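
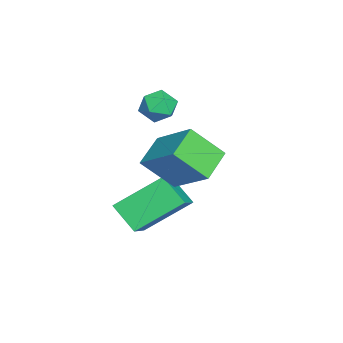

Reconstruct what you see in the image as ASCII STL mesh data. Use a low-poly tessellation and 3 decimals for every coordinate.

solid 
facet normal -0.602 0.759 -0.250
outer loop
vertex -4.02 0.277 2.723
vertex -4.524 0.014 3.138
vertex -4.056 0.471 3.399
endloop
endfacet
facet normal 0.083 0.959 -0.271
outer loop
vertex -4.02 0.277 2.723
vertex -4.056 0.471 3.399
vertex -3.431 0.334 3.106
endloop
endfacet
facet normal 0.424 0.534 -0.731
outer loop
vertex -4.02 0.277 2.723
vertex -3.431 0.334 3.106
vertex -3.512 -0.208 2.663
endloop
endfacet
facet normal -0.050 0.071 -0.996
outer loop
vertex -4.02 0.277 2.723
vertex -3.512 -0.208 2.663
vertex -4.188 -0.406 2.683
endloop
endfacet
facet normal -0.684 0.209 -0.698
outer loop
vertex -4.02 0.277 2.723
vertex -4.188 -0.406 2.683
vertex -4.524 0.014 3.138
endloop
endfacet
facet normal 0.364 0.852 0.377
outer loop
vertex -3.431 0.334 3.106
vertex -4.056 0.471 3.399
vertex -3.572 0.106 3.757
endloop
endfacet
facet normal -0.744 0.528 0.409
outer loop
vertex -4.056 0.471 3.399
vertex -4.524 0.014 3.138
vertex -4.248 -0.092 3.777
endloop
endfacet
facet normal -0.878 -0.360 -0.316
outer loop
vertex -4.524 0.014 3.138
vertex -4.188 -0.406 2.683
vertex -4.329 -0.634 3.334
endloop
endfacet
facet normal 0.148 -0.586 -0.797
outer loop
vertex -4.188 -0.406 2.683
vertex -3.512 -0.208 2.663
vertex -3.704 -0.771 3.041
endloop
endfacet
facet normal 0.915 0.164 -0.368
outer loop
vertex -3.512 -0.208 2.663
vertex -3.431 0.334 3.106
vertex -3.236 -0.314 3.302
endloop
endfacet
facet normal 0.050 -0.071 0.996
outer loop
vertex -3.74 -0.577 3.717
vertex -3.572 0.106 3.757
vertex -4.248 -0.092 3.777
endloop
endfacet
facet normal -0.424 -0.534 0.731
outer loop
vertex -3.74 -0.577 3.717
vertex -4.248 -0.092 3.777
vertex -4.329 -0.634 3.334
endloop
endfacet
facet normal -0.083 -0.959 0.271
outer loop
vertex -3.74 -0.577 3.717
vertex -4.329 -0.634 3.334
vertex -3.704 -0.771 3.041
endloop
endfacet
facet normal 0.602 -0.759 0.250
outer loop
vertex -3.74 -0.577 3.717
vertex -3.704 -0.771 3.041
vertex -3.236 -0.314 3.302
endloop
endfacet
facet normal 0.684 -0.209 0.698
outer loop
vertex -3.74 -0.577 3.717
vertex -3.236 -0.314 3.302
vertex -3.572 0.106 3.757
endloop
endfacet
facet normal -0.148 0.586 0.797
outer loop
vertex -4.248 -0.092 3.777
vertex -3.572 0.106 3.757
vertex -4.056 0.471 3.399
endloop
endfacet
facet normal -0.915 -0.164 0.368
outer loop
vertex -4.329 -0.634 3.334
vertex -4.248 -0.092 3.777
vertex -4.524 0.014 3.138
endloop
endfacet
facet normal -0.364 -0.852 -0.377
outer loop
vertex -3.704 -0.771 3.041
vertex -4.329 -0.634 3.334
vertex -4.188 -0.406 2.683
endloop
endfacet
facet normal 0.744 -0.528 -0.409
outer loop
vertex -3.236 -0.314 3.302
vertex -3.704 -0.771 3.041
vertex -3.512 -0.208 2.663
endloop
endfacet
facet normal 0.878 0.360 0.316
outer loop
vertex -3.572 0.106 3.757
vertex -3.236 -0.314 3.302
vertex -3.431 0.334 3.106
endloop
endfacet
facet normal -0.864 0.295 0.408
outer loop
vertex -1.463 0.233 3.167
vertex -0.567 1.408 4.213
vertex -1.604 1.277 2.114
endloop
endfacet
facet normal -0.495 -0.649 -0.578
outer loop
vertex -0.533 0.912 1.607
vertex -1.463 0.233 3.167
vertex -1.604 1.277 2.114
endloop
endfacet
facet normal -0.864 0.295 0.408
outer loop
vertex -1.604 1.277 2.114
vertex -0.567 1.408 4.213
vertex -0.708 2.453 3.159
endloop
endfacet
facet normal -0.096 0.701 -0.707
outer loop
vertex -0.708 2.453 3.159
vertex -0.533 0.912 1.607
vertex -1.604 1.277 2.114
endloop
endfacet
facet normal 0.095 -0.701 0.706
outer loop
vertex -1.463 0.233 3.167
vertex 0.504 1.043 3.706
vertex -0.567 1.408 4.213
endloop
endfacet
facet normal -0.495 -0.649 -0.578
outer loop
vertex -0.392 -0.133 2.661
vertex -1.463 0.233 3.167
vertex -0.533 0.912 1.607
endloop
endfacet
facet normal 0.095 -0.701 0.707
outer loop
vertex -0.392 -0.133 2.661
vertex 0.504 1.043 3.706
vertex -1.463 0.233 3.167
endloop
endfacet
facet normal 0.495 0.649 0.578
outer loop
vertex -0.567 1.408 4.213
vertex 0.504 1.043 3.706
vertex -0.708 2.453 3.159
endloop
endfacet
facet normal -0.094 0.701 -0.707
outer loop
vertex 0.363 2.087 2.653
vertex -0.533 0.912 1.607
vertex -0.708 2.453 3.159
endloop
endfacet
facet normal 0.495 0.649 0.578
outer loop
vertex -0.708 2.453 3.159
vertex 0.504 1.043 3.706
vertex 0.363 2.087 2.653
endloop
endfacet
facet normal 0.864 -0.295 -0.408
outer loop
vertex 0.363 2.087 2.653
vertex -0.392 -0.133 2.661
vertex -0.533 0.912 1.607
endloop
endfacet
facet normal 0.864 -0.295 -0.408
outer loop
vertex 0.504 1.043 3.706
vertex -0.392 -0.133 2.661
vertex 0.363 2.087 2.653
endloop
endfacet
facet normal -0.422 -0.640 0.642
outer loop
vertex -0.965 0.487 1.739
vertex -2.5 0.519 0.762
vertex -0.326 -0.987 0.689
endloop
endfacet
facet normal 0.843 -0.017 0.537
outer loop
vertex 0.18 -0.219 -0.082
vertex -0.965 0.487 1.739
vertex -0.326 -0.987 0.689
endloop
endfacet
facet normal -0.422 -0.640 0.642
outer loop
vertex -0.326 -0.987 0.689
vertex -2.5 0.519 0.762
vertex -1.861 -0.956 -0.289
endloop
endfacet
facet normal 0.333 -0.768 -0.547
outer loop
vertex -1.861 -0.956 -0.289
vertex 0.18 -0.219 -0.082
vertex -0.326 -0.987 0.689
endloop
endfacet
facet normal -0.332 0.768 0.547
outer loop
vertex -0.965 0.487 1.739
vertex -1.994 1.287 -0.009
vertex -2.5 0.519 0.762
endloop
endfacet
facet normal 0.843 -0.017 0.537
outer loop
vertex -0.459 1.256 0.969
vertex -0.965 0.487 1.739
vertex 0.18 -0.219 -0.082
endloop
endfacet
facet normal -0.333 0.768 0.548
outer loop
vertex -0.459 1.256 0.969
vertex -1.994 1.287 -0.009
vertex -0.965 0.487 1.739
endloop
endfacet
facet normal -0.844 0.017 -0.537
outer loop
vertex -2.5 0.519 0.762
vertex -1.994 1.287 -0.009
vertex -1.861 -0.956 -0.289
endloop
endfacet
facet normal 0.333 -0.768 -0.548
outer loop
vertex -1.355 -0.187 -1.059
vertex 0.18 -0.219 -0.082
vertex -1.861 -0.956 -0.289
endloop
endfacet
facet normal -0.843 0.017 -0.537
outer loop
vertex -1.861 -0.956 -0.289
vertex -1.994 1.287 -0.009
vertex -1.355 -0.187 -1.059
endloop
endfacet
facet normal 0.422 0.640 -0.642
outer loop
vertex -1.355 -0.187 -1.059
vertex -0.459 1.256 0.969
vertex 0.18 -0.219 -0.082
endloop
endfacet
facet normal 0.422 0.640 -0.642
outer loop
vertex -1.994 1.287 -0.009
vertex -0.459 1.256 0.969
vertex -1.355 -0.187 -1.059
endloop
endfacet

endsolid


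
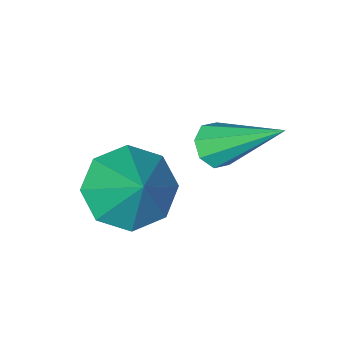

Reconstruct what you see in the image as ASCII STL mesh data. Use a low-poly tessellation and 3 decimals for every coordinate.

solid 
facet normal -0.182 -0.636 -0.750
outer loop
vertex 4.008 1.259 0.932
vertex 3.071 1.053 1.334
vertex 3.443 1.747 0.655
endloop
endfacet
facet normal 0.684 0.717 -0.133
outer loop
vertex 4.008 1.259 0.932
vertex 3.443 1.747 0.655
vertex 3.389 2.167 2.646
endloop
endfacet
facet normal -0.181 -0.637 -0.750
outer loop
vertex 3.443 1.747 0.655
vertex 3.071 1.053 1.334
vertex 2.66 1.828 0.775
endloop
endfacet
facet normal 0.070 0.976 -0.204
outer loop
vertex 3.443 1.747 0.655
vertex 2.66 1.828 0.775
vertex 3.389 2.167 2.646
endloop
endfacet
facet normal -0.181 -0.637 -0.749
outer loop
vertex 2.66 1.828 0.775
vertex 3.071 1.053 1.334
vertex 2.118 1.455 1.223
endloop
endfacet
facet normal -0.535 0.843 0.055
outer loop
vertex 2.66 1.828 0.775
vertex 2.118 1.455 1.223
vertex 3.389 2.167 2.646
endloop
endfacet
facet normal -0.181 -0.637 -0.750
outer loop
vertex 2.118 1.455 1.223
vertex 3.071 1.053 1.334
vertex 2.135 0.846 1.736
endloop
endfacet
facet normal -0.775 0.395 0.494
outer loop
vertex 2.118 1.455 1.223
vertex 2.135 0.846 1.736
vertex 3.389 2.167 2.646
endloop
endfacet
facet normal -0.181 -0.637 -0.749
outer loop
vertex 2.135 0.846 1.736
vertex 3.071 1.053 1.334
vertex 2.699 0.359 2.014
endloop
endfacet
facet normal -0.510 -0.104 0.854
outer loop
vertex 2.135 0.846 1.736
vertex 2.699 0.359 2.014
vertex 3.389 2.167 2.646
endloop
endfacet
facet normal -0.182 -0.637 -0.749
outer loop
vertex 2.699 0.359 2.014
vertex 3.071 1.053 1.334
vertex 3.482 0.278 1.893
endloop
endfacet
facet normal 0.105 -0.364 0.926
outer loop
vertex 2.699 0.359 2.014
vertex 3.482 0.278 1.893
vertex 3.389 2.167 2.646
endloop
endfacet
facet normal -0.181 -0.637 -0.749
outer loop
vertex 3.482 0.278 1.893
vertex 3.071 1.053 1.334
vertex 4.024 0.651 1.445
endloop
endfacet
facet normal 0.709 -0.231 0.666
outer loop
vertex 3.482 0.278 1.893
vertex 4.024 0.651 1.445
vertex 3.389 2.167 2.646
endloop
endfacet
facet normal -0.181 -0.637 -0.749
outer loop
vertex 4.024 0.651 1.445
vertex 3.071 1.053 1.334
vertex 4.008 1.259 0.932
endloop
endfacet
facet normal 0.949 0.217 0.228
outer loop
vertex 4.024 0.651 1.445
vertex 4.008 1.259 0.932
vertex 3.389 2.167 2.646
endloop
endfacet
facet normal 0.328 -0.671 -0.665
outer loop
vertex 1.821 1.778 2.357
vertex 1.294 1.566 2.311
vertex 1.589 1.975 2.044
endloop
endfacet
facet normal 0.681 0.731 -0.045
outer loop
vertex 1.821 1.778 2.357
vertex 1.589 1.975 2.044
vertex 0.586 3.014 3.749
endloop
endfacet
facet normal 0.328 -0.671 -0.665
outer loop
vertex 1.589 1.975 2.044
vertex 1.294 1.566 2.311
vertex 1.184 1.932 1.888
endloop
endfacet
facet normal 0.092 0.873 -0.478
outer loop
vertex 1.589 1.975 2.044
vertex 1.184 1.932 1.888
vertex 0.586 3.014 3.749
endloop
endfacet
facet normal 0.328 -0.671 -0.665
outer loop
vertex 1.184 1.932 1.888
vertex 1.294 1.566 2.311
vertex 0.843 1.675 1.979
endloop
endfacet
facet normal -0.594 0.598 -0.538
outer loop
vertex 1.184 1.932 1.888
vertex 0.843 1.675 1.979
vertex 0.586 3.014 3.749
endloop
endfacet
facet normal 0.328 -0.671 -0.665
outer loop
vertex 0.843 1.675 1.979
vertex 1.294 1.566 2.311
vertex 0.767 1.354 2.265
endloop
endfacet
facet normal -0.980 0.063 -0.190
outer loop
vertex 0.843 1.675 1.979
vertex 0.767 1.354 2.265
vertex 0.586 3.014 3.749
endloop
endfacet
facet normal 0.328 -0.670 -0.666
outer loop
vertex 0.767 1.354 2.265
vertex 1.294 1.566 2.311
vertex 0.999 1.157 2.577
endloop
endfacet
facet normal -0.836 -0.414 0.361
outer loop
vertex 0.767 1.354 2.265
vertex 0.999 1.157 2.577
vertex 0.586 3.014 3.749
endloop
endfacet
facet normal 0.328 -0.670 -0.666
outer loop
vertex 0.999 1.157 2.577
vertex 1.294 1.566 2.311
vertex 1.404 1.2 2.733
endloop
endfacet
facet normal -0.247 -0.556 0.794
outer loop
vertex 0.999 1.157 2.577
vertex 1.404 1.2 2.733
vertex 0.586 3.014 3.749
endloop
endfacet
facet normal 0.328 -0.670 -0.666
outer loop
vertex 1.404 1.2 2.733
vertex 1.294 1.566 2.311
vertex 1.744 1.457 2.642
endloop
endfacet
facet normal 0.440 -0.280 0.853
outer loop
vertex 1.404 1.2 2.733
vertex 1.744 1.457 2.642
vertex 0.586 3.014 3.749
endloop
endfacet
facet normal 0.328 -0.670 -0.666
outer loop
vertex 1.744 1.457 2.642
vertex 1.294 1.566 2.311
vertex 1.821 1.778 2.357
endloop
endfacet
facet normal 0.824 0.252 0.507
outer loop
vertex 1.744 1.457 2.642
vertex 1.821 1.778 2.357
vertex 0.586 3.014 3.749
endloop
endfacet

endsolid


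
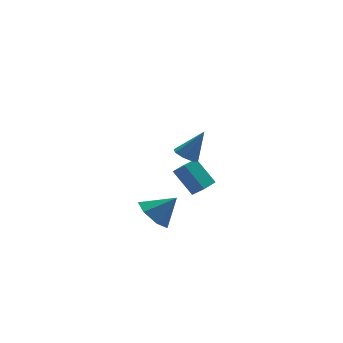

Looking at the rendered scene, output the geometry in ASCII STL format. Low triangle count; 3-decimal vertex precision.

solid 
facet normal -0.416 0.619 -0.666
outer loop
vertex 2.299 3.246 -2.768
vertex 3.279 3.823 -2.844
vertex 2.814 2.202 -4.062
endloop
endfacet
facet normal -0.859 -0.507 0.067
outer loop
vertex 3.181 1.657 -3.476
vertex 2.299 3.246 -2.768
vertex 2.814 2.202 -4.062
endloop
endfacet
facet normal -0.416 0.619 -0.666
outer loop
vertex 2.814 2.202 -4.062
vertex 3.279 3.823 -2.844
vertex 3.794 2.78 -4.137
endloop
endfacet
facet normal 0.297 -0.599 -0.743
outer loop
vertex 3.794 2.78 -4.137
vertex 3.181 1.657 -3.476
vertex 2.814 2.202 -4.062
endloop
endfacet
facet normal -0.296 0.600 0.743
outer loop
vertex 2.299 3.246 -2.768
vertex 3.646 3.278 -2.258
vertex 3.279 3.823 -2.844
endloop
endfacet
facet normal -0.860 -0.507 0.066
outer loop
vertex 2.666 2.7 -2.183
vertex 2.299 3.246 -2.768
vertex 3.181 1.657 -3.476
endloop
endfacet
facet normal -0.296 0.599 0.744
outer loop
vertex 2.666 2.7 -2.183
vertex 3.646 3.278 -2.258
vertex 2.299 3.246 -2.768
endloop
endfacet
facet normal 0.859 0.507 -0.067
outer loop
vertex 3.279 3.823 -2.844
vertex 3.646 3.278 -2.258
vertex 3.794 2.78 -4.137
endloop
endfacet
facet normal 0.295 -0.599 -0.744
outer loop
vertex 4.161 2.234 -3.552
vertex 3.181 1.657 -3.476
vertex 3.794 2.78 -4.137
endloop
endfacet
facet normal 0.860 0.507 -0.067
outer loop
vertex 3.794 2.78 -4.137
vertex 3.646 3.278 -2.258
vertex 4.161 2.234 -3.552
endloop
endfacet
facet normal 0.416 -0.619 0.666
outer loop
vertex 4.161 2.234 -3.552
vertex 2.666 2.7 -2.183
vertex 3.181 1.657 -3.476
endloop
endfacet
facet normal 0.416 -0.620 0.666
outer loop
vertex 3.646 3.278 -2.258
vertex 2.666 2.7 -2.183
vertex 4.161 2.234 -3.552
endloop
endfacet
facet normal -0.526 0.091 -0.846
outer loop
vertex -0.093 -3.431 1.863
vertex -0.463 -2.975 2.142
vertex 0.089 -2.973 1.799
endloop
endfacet
facet normal 0.901 -0.386 -0.196
outer loop
vertex -0.093 -3.431 1.863
vertex 0.089 -2.973 1.799
vertex 0.403 -3.125 3.538
endloop
endfacet
facet normal -0.526 0.091 -0.846
outer loop
vertex 0.089 -2.973 1.799
vertex -0.463 -2.975 2.142
vertex -0.052 -2.516 1.936
endloop
endfacet
facet normal 0.934 0.330 -0.140
outer loop
vertex 0.089 -2.973 1.799
vertex -0.052 -2.516 1.936
vertex 0.403 -3.125 3.538
endloop
endfacet
facet normal -0.525 0.090 -0.846
outer loop
vertex -0.052 -2.516 1.936
vertex -0.463 -2.975 2.142
vertex -0.434 -2.328 2.193
endloop
endfacet
facet normal 0.524 0.835 0.168
outer loop
vertex -0.052 -2.516 1.936
vertex -0.434 -2.328 2.193
vertex 0.403 -3.125 3.538
endloop
endfacet
facet normal -0.526 0.090 -0.845
outer loop
vertex -0.434 -2.328 2.193
vertex -0.463 -2.975 2.142
vertex -0.833 -2.519 2.421
endloop
endfacet
facet normal -0.086 0.833 0.547
outer loop
vertex -0.434 -2.328 2.193
vertex -0.833 -2.519 2.421
vertex 0.403 -3.125 3.538
endloop
endfacet
facet normal -0.524 0.093 -0.847
outer loop
vertex -0.833 -2.519 2.421
vertex -0.463 -2.975 2.142
vertex -1.016 -2.977 2.484
endloop
endfacet
facet normal -0.542 0.323 0.775
outer loop
vertex -0.833 -2.519 2.421
vertex -1.016 -2.977 2.484
vertex 0.403 -3.125 3.538
endloop
endfacet
facet normal -0.524 0.089 -0.847
outer loop
vertex -1.016 -2.977 2.484
vertex -0.463 -2.975 2.142
vertex -0.874 -3.434 2.348
endloop
endfacet
facet normal -0.575 -0.392 0.718
outer loop
vertex -1.016 -2.977 2.484
vertex -0.874 -3.434 2.348
vertex 0.403 -3.125 3.538
endloop
endfacet
facet normal -0.526 0.092 -0.846
outer loop
vertex -0.874 -3.434 2.348
vertex -0.463 -2.975 2.142
vertex -0.492 -3.622 2.09
endloop
endfacet
facet normal -0.165 -0.897 0.410
outer loop
vertex -0.874 -3.434 2.348
vertex -0.492 -3.622 2.09
vertex 0.403 -3.125 3.538
endloop
endfacet
facet normal -0.525 0.092 -0.846
outer loop
vertex -0.492 -3.622 2.09
vertex -0.463 -2.975 2.142
vertex -0.093 -3.431 1.863
endloop
endfacet
facet normal 0.446 -0.894 0.031
outer loop
vertex -0.492 -3.622 2.09
vertex -0.093 -3.431 1.863
vertex 0.403 -3.125 3.538
endloop
endfacet
facet normal -0.691 0.248 -0.679
outer loop
vertex -1.661 -2.398 -1.452
vertex -2.245 -3.159 -1.135
vertex -2.223 -2.203 -0.808
endloop
endfacet
facet normal 0.648 0.669 0.363
outer loop
vertex -1.661 -2.398 -1.452
vertex -2.223 -2.203 -0.808
vertex -1.235 -3.521 -0.145
endloop
endfacet
facet normal -0.692 0.248 -0.678
outer loop
vertex -2.223 -2.203 -0.808
vertex -2.245 -3.159 -1.135
vertex -2.801 -2.728 -0.41
endloop
endfacet
facet normal 0.117 0.515 0.849
outer loop
vertex -2.223 -2.203 -0.808
vertex -2.801 -2.728 -0.41
vertex -1.235 -3.521 -0.145
endloop
endfacet
facet normal -0.691 0.249 -0.678
outer loop
vertex -2.801 -2.728 -0.41
vertex -2.245 -3.159 -1.135
vertex -2.961 -3.577 -0.559
endloop
endfacet
facet normal -0.227 -0.127 0.966
outer loop
vertex -2.801 -2.728 -0.41
vertex -2.961 -3.577 -0.559
vertex -1.235 -3.521 -0.145
endloop
endfacet
facet normal -0.691 0.248 -0.679
outer loop
vertex -2.961 -3.577 -0.559
vertex -2.245 -3.159 -1.135
vertex -2.581 -4.111 -1.141
endloop
endfacet
facet normal -0.125 -0.770 0.625
outer loop
vertex -2.961 -3.577 -0.559
vertex -2.581 -4.111 -1.141
vertex -1.235 -3.521 -0.145
endloop
endfacet
facet normal -0.691 0.248 -0.679
outer loop
vertex -2.581 -4.111 -1.141
vertex -2.245 -3.159 -1.135
vertex -1.948 -3.928 -1.719
endloop
endfacet
facet normal 0.347 -0.934 0.084
outer loop
vertex -2.581 -4.111 -1.141
vertex -1.948 -3.928 -1.719
vertex -1.235 -3.521 -0.145
endloop
endfacet
facet normal -0.692 0.248 -0.678
outer loop
vertex -1.948 -3.928 -1.719
vertex -2.245 -3.159 -1.135
vertex -1.539 -3.165 -1.857
endloop
endfacet
facet normal 0.834 -0.492 -0.250
outer loop
vertex -1.948 -3.928 -1.719
vertex -1.539 -3.165 -1.857
vertex -1.235 -3.521 -0.145
endloop
endfacet
facet normal -0.692 0.248 -0.678
outer loop
vertex -1.539 -3.165 -1.857
vertex -2.245 -3.159 -1.135
vertex -1.661 -2.398 -1.452
endloop
endfacet
facet normal 0.967 0.220 -0.126
outer loop
vertex -1.539 -3.165 -1.857
vertex -1.661 -2.398 -1.452
vertex -1.235 -3.521 -0.145
endloop
endfacet

endsolid


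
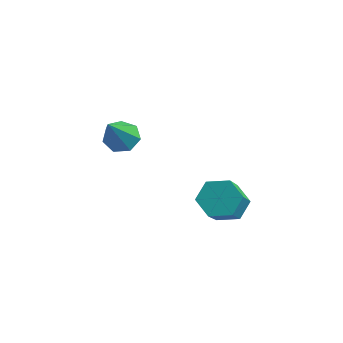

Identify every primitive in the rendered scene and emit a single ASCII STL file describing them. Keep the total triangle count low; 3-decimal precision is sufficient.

solid 
facet normal -0.324 0.657 -0.681
outer loop
vertex 2.226 2.958 -2.567
vertex 1.559 2.512 -2.68
vertex 1.565 3.097 -2.119
endloop
endfacet
facet normal 0.480 0.735 0.480
outer loop
vertex 2.226 2.958 -2.567
vertex 1.565 3.097 -2.119
vertex 2.908 1.573 -1.127
endloop
endfacet
facet normal 0.480 0.735 0.479
outer loop
vertex 2.908 1.573 -1.127
vertex 1.565 3.097 -2.119
vertex 2.247 1.713 -0.68
endloop
endfacet
facet normal 0.322 -0.656 0.682
outer loop
vertex 2.908 1.573 -1.127
vertex 2.247 1.713 -0.68
vertex 2.241 1.128 -1.24
endloop
endfacet
facet normal -0.323 0.657 -0.681
outer loop
vertex 1.565 3.097 -2.119
vertex 1.559 2.512 -2.68
vertex 0.899 2.652 -2.232
endloop
endfacet
facet normal -0.467 0.516 0.718
outer loop
vertex 1.565 3.097 -2.119
vertex 0.899 2.652 -2.232
vertex 2.247 1.713 -0.68
endloop
endfacet
facet normal -0.467 0.516 0.718
outer loop
vertex 2.247 1.713 -0.68
vertex 0.899 2.652 -2.232
vertex 1.58 1.267 -0.793
endloop
endfacet
facet normal 0.323 -0.656 0.682
outer loop
vertex 2.247 1.713 -0.68
vertex 1.58 1.267 -0.793
vertex 2.241 1.128 -1.24
endloop
endfacet
facet normal -0.323 0.657 -0.681
outer loop
vertex 0.899 2.652 -2.232
vertex 1.559 2.512 -2.68
vertex 0.892 2.067 -2.793
endloop
endfacet
facet normal -0.946 -0.217 0.239
outer loop
vertex 0.899 2.652 -2.232
vertex 0.892 2.067 -2.793
vertex 1.58 1.267 -0.793
endloop
endfacet
facet normal -0.946 -0.218 0.238
outer loop
vertex 1.58 1.267 -0.793
vertex 0.892 2.067 -2.793
vertex 1.574 0.682 -1.353
endloop
endfacet
facet normal 0.323 -0.656 0.682
outer loop
vertex 1.58 1.267 -0.793
vertex 1.574 0.682 -1.353
vertex 2.241 1.128 -1.24
endloop
endfacet
facet normal -0.322 0.656 -0.682
outer loop
vertex 0.892 2.067 -2.793
vertex 1.559 2.512 -2.68
vertex 1.553 1.927 -3.24
endloop
endfacet
facet normal -0.480 -0.735 -0.479
outer loop
vertex 0.892 2.067 -2.793
vertex 1.553 1.927 -3.24
vertex 1.574 0.682 -1.353
endloop
endfacet
facet normal -0.480 -0.735 -0.480
outer loop
vertex 1.574 0.682 -1.353
vertex 1.553 1.927 -3.24
vertex 2.235 0.543 -1.801
endloop
endfacet
facet normal 0.324 -0.657 0.681
outer loop
vertex 1.574 0.682 -1.353
vertex 2.235 0.543 -1.801
vertex 2.241 1.128 -1.24
endloop
endfacet
facet normal -0.323 0.656 -0.682
outer loop
vertex 1.553 1.927 -3.24
vertex 1.559 2.512 -2.68
vertex 2.22 2.373 -3.127
endloop
endfacet
facet normal 0.467 -0.516 -0.718
outer loop
vertex 1.553 1.927 -3.24
vertex 2.22 2.373 -3.127
vertex 2.235 0.543 -1.801
endloop
endfacet
facet normal 0.467 -0.516 -0.718
outer loop
vertex 2.235 0.543 -1.801
vertex 2.22 2.373 -3.127
vertex 2.901 0.988 -1.688
endloop
endfacet
facet normal 0.323 -0.657 0.681
outer loop
vertex 2.235 0.543 -1.801
vertex 2.901 0.988 -1.688
vertex 2.241 1.128 -1.24
endloop
endfacet
facet normal -0.323 0.656 -0.682
outer loop
vertex 2.22 2.373 -3.127
vertex 1.559 2.512 -2.68
vertex 2.226 2.958 -2.567
endloop
endfacet
facet normal 0.946 0.218 -0.238
outer loop
vertex 2.22 2.373 -3.127
vertex 2.226 2.958 -2.567
vertex 2.901 0.988 -1.688
endloop
endfacet
facet normal 0.946 0.218 -0.239
outer loop
vertex 2.901 0.988 -1.688
vertex 2.226 2.958 -2.567
vertex 2.908 1.573 -1.127
endloop
endfacet
facet normal 0.323 -0.657 0.681
outer loop
vertex 2.901 0.988 -1.688
vertex 2.908 1.573 -1.127
vertex 2.241 1.128 -1.24
endloop
endfacet
facet normal -0.221 0.605 -0.765
outer loop
vertex -1.574 1.136 -0.582
vertex -2.137 1.353 -0.248
vertex -1.498 1.613 -0.227
endloop
endfacet
facet normal 0.990 -0.143 -0.020
outer loop
vertex -1.574 1.136 -0.582
vertex -1.498 1.613 -0.227
vertex -1.683 0.107 1.328
endloop
endfacet
facet normal -0.221 0.604 -0.765
outer loop
vertex -1.498 1.613 -0.227
vertex -2.137 1.353 -0.248
vertex -1.904 1.894 0.112
endloop
endfacet
facet normal 0.735 0.441 0.515
outer loop
vertex -1.498 1.613 -0.227
vertex -1.904 1.894 0.112
vertex -1.683 0.107 1.328
endloop
endfacet
facet normal -0.222 0.605 -0.765
outer loop
vertex -1.904 1.894 0.112
vertex -2.137 1.353 -0.248
vertex -2.485 1.767 0.18
endloop
endfacet
facet normal -0.026 0.560 0.828
outer loop
vertex -1.904 1.894 0.112
vertex -2.485 1.767 0.18
vertex -1.683 0.107 1.328
endloop
endfacet
facet normal -0.221 0.605 -0.765
outer loop
vertex -2.485 1.767 0.18
vertex -2.137 1.353 -0.248
vertex -2.805 1.329 -0.074
endloop
endfacet
facet normal -0.717 0.127 0.685
outer loop
vertex -2.485 1.767 0.18
vertex -2.805 1.329 -0.074
vertex -1.683 0.107 1.328
endloop
endfacet
facet normal -0.221 0.606 -0.764
outer loop
vertex -2.805 1.329 -0.074
vertex -2.137 1.353 -0.248
vertex -2.621 0.909 -0.46
endloop
endfacet
facet normal -0.822 -0.536 0.191
outer loop
vertex -2.805 1.329 -0.074
vertex -2.621 0.909 -0.46
vertex -1.683 0.107 1.328
endloop
endfacet
facet normal -0.219 0.605 -0.766
outer loop
vertex -2.621 0.909 -0.46
vertex -2.137 1.353 -0.248
vertex -2.073 0.823 -0.685
endloop
endfacet
facet normal -0.260 -0.925 -0.279
outer loop
vertex -2.621 0.909 -0.46
vertex -2.073 0.823 -0.685
vertex -1.683 0.107 1.328
endloop
endfacet
facet normal -0.221 0.604 -0.765
outer loop
vertex -2.073 0.823 -0.685
vertex -2.137 1.353 -0.248
vertex -1.574 1.136 -0.582
endloop
endfacet
facet normal 0.547 -0.750 -0.373
outer loop
vertex -2.073 0.823 -0.685
vertex -1.574 1.136 -0.582
vertex -1.683 0.107 1.328
endloop
endfacet

endsolid


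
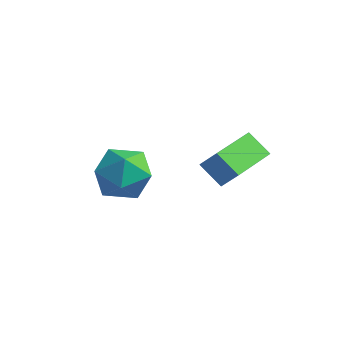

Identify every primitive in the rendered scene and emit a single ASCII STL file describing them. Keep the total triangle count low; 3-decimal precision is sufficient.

solid 
facet normal -0.775 -0.010 0.631
outer loop
vertex 1.541 0.264 0.418
vertex 1.436 1.898 0.315
vertex 1.038 0.193 -0.201
endloop
endfacet
facet normal 0.064 -0.996 0.063
outer loop
vertex 1.744 0.202 -0.775
vertex 1.541 0.264 0.418
vertex 1.038 0.193 -0.201
endloop
endfacet
facet normal -0.775 -0.010 0.631
outer loop
vertex 1.038 0.193 -0.201
vertex 1.436 1.898 0.315
vertex 0.933 1.826 -0.304
endloop
endfacet
facet normal -0.628 -0.089 -0.773
outer loop
vertex 0.933 1.826 -0.304
vertex 1.744 0.202 -0.775
vertex 1.038 0.193 -0.201
endloop
endfacet
facet normal 0.628 0.089 0.773
outer loop
vertex 1.541 0.264 0.418
vertex 2.142 1.907 -0.259
vertex 1.436 1.898 0.315
endloop
endfacet
facet normal 0.065 -0.996 0.063
outer loop
vertex 2.247 0.274 -0.156
vertex 1.541 0.264 0.418
vertex 1.744 0.202 -0.775
endloop
endfacet
facet normal 0.628 0.089 0.773
outer loop
vertex 2.247 0.274 -0.156
vertex 2.142 1.907 -0.259
vertex 1.541 0.264 0.418
endloop
endfacet
facet normal -0.064 0.996 -0.064
outer loop
vertex 1.436 1.898 0.315
vertex 2.142 1.907 -0.259
vertex 0.933 1.826 -0.304
endloop
endfacet
facet normal -0.628 -0.089 -0.773
outer loop
vertex 1.639 1.836 -0.878
vertex 1.744 0.202 -0.775
vertex 0.933 1.826 -0.304
endloop
endfacet
facet normal -0.064 0.996 -0.062
outer loop
vertex 0.933 1.826 -0.304
vertex 2.142 1.907 -0.259
vertex 1.639 1.836 -0.878
endloop
endfacet
facet normal 0.775 0.010 -0.631
outer loop
vertex 1.639 1.836 -0.878
vertex 2.247 0.274 -0.156
vertex 1.744 0.202 -0.775
endloop
endfacet
facet normal 0.775 0.010 -0.631
outer loop
vertex 2.142 1.907 -0.259
vertex 2.247 0.274 -0.156
vertex 1.639 1.836 -0.878
endloop
endfacet
facet normal -0.330 -0.394 0.858
outer loop
vertex -2.036 0.142 -0.84
vertex -1.819 -0.743 -1.163
vertex -1.16 -0.232 -0.675
endloop
endfacet
facet normal -0.069 0.262 0.963
outer loop
vertex -2.036 0.142 -0.84
vertex -1.16 -0.232 -0.675
vertex -1.248 0.696 -0.934
endloop
endfacet
facet normal -0.436 0.714 0.548
outer loop
vertex -2.036 0.142 -0.84
vertex -1.248 0.696 -0.934
vertex -1.962 0.758 -1.583
endloop
endfacet
facet normal -0.923 0.337 0.188
outer loop
vertex -2.036 0.142 -0.84
vertex -1.962 0.758 -1.583
vertex -2.316 -0.132 -1.725
endloop
endfacet
facet normal -0.857 -0.349 0.379
outer loop
vertex -2.036 0.142 -0.84
vertex -2.316 -0.132 -1.725
vertex -1.819 -0.743 -1.163
endloop
endfacet
facet normal 0.610 0.266 0.747
outer loop
vertex -1.248 0.696 -0.934
vertex -1.16 -0.232 -0.675
vertex -0.544 0.152 -1.315
endloop
endfacet
facet normal 0.189 -0.794 0.577
outer loop
vertex -1.16 -0.232 -0.675
vertex -1.819 -0.743 -1.163
vertex -0.898 -0.738 -1.457
endloop
endfacet
facet normal -0.664 -0.721 -0.197
outer loop
vertex -1.819 -0.743 -1.163
vertex -2.316 -0.132 -1.725
vertex -1.612 -0.676 -2.106
endloop
endfacet
facet normal -0.769 0.387 -0.508
outer loop
vertex -2.316 -0.132 -1.725
vertex -1.962 0.758 -1.583
vertex -1.7 0.252 -2.365
endloop
endfacet
facet normal 0.018 0.997 0.075
outer loop
vertex -1.962 0.758 -1.583
vertex -1.248 0.696 -0.934
vertex -1.041 0.763 -1.877
endloop
endfacet
facet normal 0.923 -0.337 -0.188
outer loop
vertex -0.824 -0.122 -2.2
vertex -0.544 0.152 -1.315
vertex -0.898 -0.738 -1.457
endloop
endfacet
facet normal 0.436 -0.714 -0.548
outer loop
vertex -0.824 -0.122 -2.2
vertex -0.898 -0.738 -1.457
vertex -1.612 -0.676 -2.106
endloop
endfacet
facet normal 0.069 -0.262 -0.963
outer loop
vertex -0.824 -0.122 -2.2
vertex -1.612 -0.676 -2.106
vertex -1.7 0.252 -2.365
endloop
endfacet
facet normal 0.330 0.394 -0.858
outer loop
vertex -0.824 -0.122 -2.2
vertex -1.7 0.252 -2.365
vertex -1.041 0.763 -1.877
endloop
endfacet
facet normal 0.857 0.349 -0.379
outer loop
vertex -0.824 -0.122 -2.2
vertex -1.041 0.763 -1.877
vertex -0.544 0.152 -1.315
endloop
endfacet
facet normal 0.769 -0.387 0.508
outer loop
vertex -0.898 -0.738 -1.457
vertex -0.544 0.152 -1.315
vertex -1.16 -0.232 -0.675
endloop
endfacet
facet normal -0.018 -0.997 -0.075
outer loop
vertex -1.612 -0.676 -2.106
vertex -0.898 -0.738 -1.457
vertex -1.819 -0.743 -1.163
endloop
endfacet
facet normal -0.610 -0.266 -0.747
outer loop
vertex -1.7 0.252 -2.365
vertex -1.612 -0.676 -2.106
vertex -2.316 -0.132 -1.725
endloop
endfacet
facet normal -0.189 0.794 -0.577
outer loop
vertex -1.041 0.763 -1.877
vertex -1.7 0.252 -2.365
vertex -1.962 0.758 -1.583
endloop
endfacet
facet normal 0.664 0.721 0.197
outer loop
vertex -0.544 0.152 -1.315
vertex -1.041 0.763 -1.877
vertex -1.248 0.696 -0.934
endloop
endfacet

endsolid


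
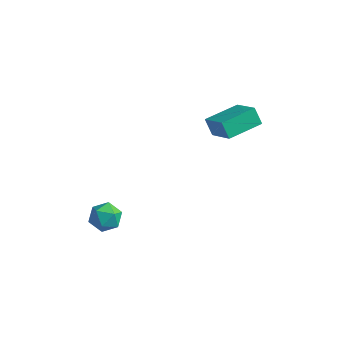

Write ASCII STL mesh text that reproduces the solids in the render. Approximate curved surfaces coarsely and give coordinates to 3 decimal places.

solid 
facet normal -0.540 0.211 0.815
outer loop
vertex 3.605 2.341 3.533
vertex 4.472 4.049 3.664
vertex 2.269 3.102 2.451
endloop
endfacet
facet normal -0.451 -0.890 -0.068
outer loop
vertex 2.808 2.891 1.636
vertex 3.605 2.341 3.533
vertex 2.269 3.102 2.451
endloop
endfacet
facet normal -0.540 0.211 0.815
outer loop
vertex 2.269 3.102 2.451
vertex 4.472 4.049 3.664
vertex 3.135 4.81 2.582
endloop
endfacet
facet normal -0.711 0.405 -0.575
outer loop
vertex 3.135 4.81 2.582
vertex 2.808 2.891 1.636
vertex 2.269 3.102 2.451
endloop
endfacet
facet normal 0.711 -0.405 0.575
outer loop
vertex 3.605 2.341 3.533
vertex 5.011 3.838 2.849
vertex 4.472 4.049 3.664
endloop
endfacet
facet normal -0.451 -0.890 -0.068
outer loop
vertex 4.145 2.13 2.718
vertex 3.605 2.341 3.533
vertex 2.808 2.891 1.636
endloop
endfacet
facet normal 0.711 -0.404 0.576
outer loop
vertex 4.145 2.13 2.718
vertex 5.011 3.838 2.849
vertex 3.605 2.341 3.533
endloop
endfacet
facet normal 0.451 0.890 0.068
outer loop
vertex 4.472 4.049 3.664
vertex 5.011 3.838 2.849
vertex 3.135 4.81 2.582
endloop
endfacet
facet normal -0.711 0.405 -0.576
outer loop
vertex 3.675 4.599 1.767
vertex 2.808 2.891 1.636
vertex 3.135 4.81 2.582
endloop
endfacet
facet normal 0.451 0.890 0.069
outer loop
vertex 3.135 4.81 2.582
vertex 5.011 3.838 2.849
vertex 3.675 4.599 1.767
endloop
endfacet
facet normal 0.539 -0.211 -0.815
outer loop
vertex 3.675 4.599 1.767
vertex 4.145 2.13 2.718
vertex 2.808 2.891 1.636
endloop
endfacet
facet normal 0.540 -0.211 -0.815
outer loop
vertex 5.011 3.838 2.849
vertex 4.145 2.13 2.718
vertex 3.675 4.599 1.767
endloop
endfacet
facet normal 0.250 0.884 -0.395
outer loop
vertex -0.807 -0.549 -4.565
vertex -1.394 -0.125 -3.988
vertex -0.514 -0.261 -3.736
endloop
endfacet
facet normal 0.797 0.425 -0.429
outer loop
vertex -0.807 -0.549 -4.565
vertex -0.514 -0.261 -3.736
vertex -0.248 -1.086 -4.06
endloop
endfacet
facet normal 0.583 -0.145 -0.800
outer loop
vertex -0.807 -0.549 -4.565
vertex -0.248 -1.086 -4.06
vertex -0.963 -1.46 -4.513
endloop
endfacet
facet normal -0.097 -0.040 -0.994
outer loop
vertex -0.807 -0.549 -4.565
vertex -0.963 -1.46 -4.513
vertex -1.671 -0.866 -4.468
endloop
endfacet
facet normal -0.302 0.595 -0.745
outer loop
vertex -0.807 -0.549 -4.565
vertex -1.671 -0.866 -4.468
vertex -1.394 -0.125 -3.988
endloop
endfacet
facet normal 0.948 0.213 0.235
outer loop
vertex -0.248 -1.086 -4.06
vertex -0.514 -0.261 -3.736
vertex -0.489 -0.994 -3.172
endloop
endfacet
facet normal 0.064 0.955 0.290
outer loop
vertex -0.514 -0.261 -3.736
vertex -1.394 -0.125 -3.988
vertex -1.197 -0.4 -3.127
endloop
endfacet
facet normal -0.828 0.488 -0.275
outer loop
vertex -1.394 -0.125 -3.988
vertex -1.671 -0.866 -4.468
vertex -1.912 -0.774 -3.58
endloop
endfacet
facet normal -0.496 -0.540 -0.680
outer loop
vertex -1.671 -0.866 -4.468
vertex -0.963 -1.46 -4.513
vertex -1.646 -1.599 -3.904
endloop
endfacet
facet normal 0.602 -0.710 -0.365
outer loop
vertex -0.963 -1.46 -4.513
vertex -0.248 -1.086 -4.06
vertex -0.766 -1.735 -3.652
endloop
endfacet
facet normal 0.097 0.040 0.994
outer loop
vertex -1.353 -1.311 -3.075
vertex -0.489 -0.994 -3.172
vertex -1.197 -0.4 -3.127
endloop
endfacet
facet normal -0.583 0.145 0.800
outer loop
vertex -1.353 -1.311 -3.075
vertex -1.197 -0.4 -3.127
vertex -1.912 -0.774 -3.58
endloop
endfacet
facet normal -0.797 -0.425 0.429
outer loop
vertex -1.353 -1.311 -3.075
vertex -1.912 -0.774 -3.58
vertex -1.646 -1.599 -3.904
endloop
endfacet
facet normal -0.250 -0.884 0.395
outer loop
vertex -1.353 -1.311 -3.075
vertex -1.646 -1.599 -3.904
vertex -0.766 -1.735 -3.652
endloop
endfacet
facet normal 0.302 -0.595 0.745
outer loop
vertex -1.353 -1.311 -3.075
vertex -0.766 -1.735 -3.652
vertex -0.489 -0.994 -3.172
endloop
endfacet
facet normal 0.496 0.540 0.680
outer loop
vertex -1.197 -0.4 -3.127
vertex -0.489 -0.994 -3.172
vertex -0.514 -0.261 -3.736
endloop
endfacet
facet normal -0.602 0.710 0.365
outer loop
vertex -1.912 -0.774 -3.58
vertex -1.197 -0.4 -3.127
vertex -1.394 -0.125 -3.988
endloop
endfacet
facet normal -0.948 -0.213 -0.235
outer loop
vertex -1.646 -1.599 -3.904
vertex -1.912 -0.774 -3.58
vertex -1.671 -0.866 -4.468
endloop
endfacet
facet normal -0.064 -0.955 -0.290
outer loop
vertex -0.766 -1.735 -3.652
vertex -1.646 -1.599 -3.904
vertex -0.963 -1.46 -4.513
endloop
endfacet
facet normal 0.828 -0.488 0.275
outer loop
vertex -0.489 -0.994 -3.172
vertex -0.766 -1.735 -3.652
vertex -0.248 -1.086 -4.06
endloop
endfacet

endsolid


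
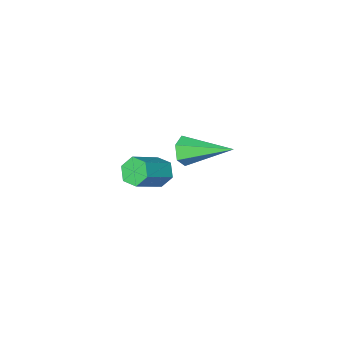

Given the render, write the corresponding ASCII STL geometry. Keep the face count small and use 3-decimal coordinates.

solid 
facet normal 0.533 -0.781 -0.325
outer loop
vertex 4.719 2.933 0.958
vertex 4.396 2.902 0.502
vertex 4.857 3.219 0.497
endloop
endfacet
facet normal 0.633 0.558 0.536
outer loop
vertex 4.719 2.933 0.958
vertex 4.857 3.219 0.497
vertex 3.484 4.238 1.058
endloop
endfacet
facet normal 0.533 -0.781 -0.325
outer loop
vertex 4.857 3.219 0.497
vertex 4.396 2.902 0.502
vertex 4.534 3.188 0.041
endloop
endfacet
facet normal 0.450 0.811 -0.374
outer loop
vertex 4.857 3.219 0.497
vertex 4.534 3.188 0.041
vertex 3.484 4.238 1.058
endloop
endfacet
facet normal 0.533 -0.781 -0.325
outer loop
vertex 4.534 3.188 0.041
vertex 4.396 2.902 0.502
vertex 4.072 2.871 0.046
endloop
endfacet
facet normal -0.329 0.466 -0.821
outer loop
vertex 4.534 3.188 0.041
vertex 4.072 2.871 0.046
vertex 3.484 4.238 1.058
endloop
endfacet
facet normal 0.533 -0.781 -0.325
outer loop
vertex 4.072 2.871 0.046
vertex 4.396 2.902 0.502
vertex 3.934 2.585 0.507
endloop
endfacet
facet normal -0.924 -0.132 -0.359
outer loop
vertex 4.072 2.871 0.046
vertex 3.934 2.585 0.507
vertex 3.484 4.238 1.058
endloop
endfacet
facet normal 0.533 -0.782 -0.324
outer loop
vertex 3.934 2.585 0.507
vertex 4.396 2.902 0.502
vertex 4.257 2.616 0.963
endloop
endfacet
facet normal -0.741 -0.385 0.551
outer loop
vertex 3.934 2.585 0.507
vertex 4.257 2.616 0.963
vertex 3.484 4.238 1.058
endloop
endfacet
facet normal 0.533 -0.782 -0.324
outer loop
vertex 4.257 2.616 0.963
vertex 4.396 2.902 0.502
vertex 4.719 2.933 0.958
endloop
endfacet
facet normal 0.038 -0.040 0.998
outer loop
vertex 4.257 2.616 0.963
vertex 4.719 2.933 0.958
vertex 3.484 4.238 1.058
endloop
endfacet
facet normal -0.836 -0.132 -0.532
outer loop
vertex 3.266 -0.693 -4.148
vertex 2.945 -0.509 -3.689
vertex 3.138 -0.12 -4.089
endloop
endfacet
facet normal 0.503 0.199 -0.841
outer loop
vertex 3.266 -0.693 -4.148
vertex 3.138 -0.12 -4.089
vertex 4.396 -0.516 -3.431
endloop
endfacet
facet normal 0.503 0.200 -0.841
outer loop
vertex 4.396 -0.516 -3.431
vertex 3.138 -0.12 -4.089
vertex 4.268 0.057 -3.371
endloop
endfacet
facet normal 0.837 0.131 0.531
outer loop
vertex 4.396 -0.516 -3.431
vertex 4.268 0.057 -3.371
vertex 4.075 -0.331 -2.971
endloop
endfacet
facet normal -0.837 -0.131 -0.531
outer loop
vertex 3.138 -0.12 -4.089
vertex 2.945 -0.509 -3.689
vertex 2.817 0.064 -3.629
endloop
endfacet
facet normal 0.064 0.941 -0.332
outer loop
vertex 3.138 -0.12 -4.089
vertex 2.817 0.064 -3.629
vertex 4.268 0.057 -3.371
endloop
endfacet
facet normal 0.064 0.940 -0.334
outer loop
vertex 4.268 0.057 -3.371
vertex 2.817 0.064 -3.629
vertex 3.947 0.242 -2.912
endloop
endfacet
facet normal 0.837 0.132 0.532
outer loop
vertex 4.268 0.057 -3.371
vertex 3.947 0.242 -2.912
vertex 4.075 -0.331 -2.971
endloop
endfacet
facet normal -0.837 -0.131 -0.531
outer loop
vertex 2.817 0.064 -3.629
vertex 2.945 -0.509 -3.689
vertex 2.624 -0.324 -3.229
endloop
endfacet
facet normal -0.439 0.742 0.508
outer loop
vertex 2.817 0.064 -3.629
vertex 2.624 -0.324 -3.229
vertex 3.947 0.242 -2.912
endloop
endfacet
facet normal -0.439 0.741 0.509
outer loop
vertex 3.947 0.242 -2.912
vertex 2.624 -0.324 -3.229
vertex 3.754 -0.147 -2.512
endloop
endfacet
facet normal 0.836 0.132 0.532
outer loop
vertex 3.947 0.242 -2.912
vertex 3.754 -0.147 -2.512
vertex 4.075 -0.331 -2.971
endloop
endfacet
facet normal -0.837 -0.131 -0.531
outer loop
vertex 2.624 -0.324 -3.229
vertex 2.945 -0.509 -3.689
vertex 2.752 -0.897 -3.289
endloop
endfacet
facet normal -0.502 -0.200 0.841
outer loop
vertex 2.624 -0.324 -3.229
vertex 2.752 -0.897 -3.289
vertex 3.754 -0.147 -2.512
endloop
endfacet
facet normal -0.503 -0.199 0.841
outer loop
vertex 3.754 -0.147 -2.512
vertex 2.752 -0.897 -3.289
vertex 3.882 -0.72 -2.571
endloop
endfacet
facet normal 0.836 0.132 0.532
outer loop
vertex 3.754 -0.147 -2.512
vertex 3.882 -0.72 -2.571
vertex 4.075 -0.331 -2.971
endloop
endfacet
facet normal -0.837 -0.132 -0.532
outer loop
vertex 2.752 -0.897 -3.289
vertex 2.945 -0.509 -3.689
vertex 3.073 -1.082 -3.748
endloop
endfacet
facet normal -0.065 -0.940 0.334
outer loop
vertex 2.752 -0.897 -3.289
vertex 3.073 -1.082 -3.748
vertex 3.882 -0.72 -2.571
endloop
endfacet
facet normal -0.063 -0.941 0.333
outer loop
vertex 3.882 -0.72 -2.571
vertex 3.073 -1.082 -3.748
vertex 4.203 -0.904 -3.031
endloop
endfacet
facet normal 0.837 0.131 0.531
outer loop
vertex 3.882 -0.72 -2.571
vertex 4.203 -0.904 -3.031
vertex 4.075 -0.331 -2.971
endloop
endfacet
facet normal -0.836 -0.132 -0.532
outer loop
vertex 3.073 -1.082 -3.748
vertex 2.945 -0.509 -3.689
vertex 3.266 -0.693 -4.148
endloop
endfacet
facet normal 0.439 -0.741 -0.508
outer loop
vertex 3.073 -1.082 -3.748
vertex 3.266 -0.693 -4.148
vertex 4.203 -0.904 -3.031
endloop
endfacet
facet normal 0.438 -0.742 -0.508
outer loop
vertex 4.203 -0.904 -3.031
vertex 3.266 -0.693 -4.148
vertex 4.396 -0.516 -3.431
endloop
endfacet
facet normal 0.837 0.131 0.531
outer loop
vertex 4.203 -0.904 -3.031
vertex 4.396 -0.516 -3.431
vertex 4.075 -0.331 -2.971
endloop
endfacet

endsolid


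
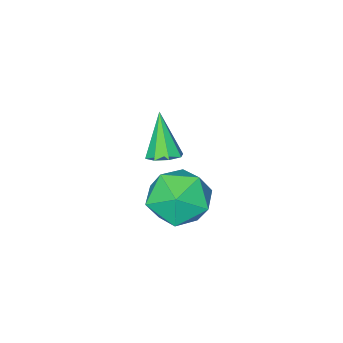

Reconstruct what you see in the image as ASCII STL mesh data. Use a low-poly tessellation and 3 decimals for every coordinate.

solid 
facet normal -0.677 0.651 0.344
outer loop
vertex -1.118 1.934 -0.567
vertex -0.535 1.995 0.466
vertex -0.262 2.744 -0.415
endloop
endfacet
facet normal -0.605 0.708 -0.364
outer loop
vertex -1.118 1.934 -0.567
vertex -0.262 2.744 -0.415
vertex -0.341 2.149 -1.44
endloop
endfacet
facet normal -0.754 0.072 -0.653
outer loop
vertex -1.118 1.934 -0.567
vertex -0.341 2.149 -1.44
vertex -0.662 1.032 -1.193
endloop
endfacet
facet normal -0.918 -0.378 -0.124
outer loop
vertex -1.118 1.934 -0.567
vertex -0.662 1.032 -1.193
vertex -0.782 0.937 -0.014
endloop
endfacet
facet normal -0.870 -0.020 0.492
outer loop
vertex -1.118 1.934 -0.567
vertex -0.782 0.937 -0.014
vertex -0.535 1.995 0.466
endloop
endfacet
facet normal 0.078 0.860 -0.505
outer loop
vertex -0.341 2.149 -1.44
vertex -0.262 2.744 -0.415
vertex 0.722 2.343 -0.946
endloop
endfacet
facet normal -0.040 0.767 0.640
outer loop
vertex -0.262 2.744 -0.415
vertex -0.535 1.995 0.466
vertex 0.602 2.248 0.233
endloop
endfacet
facet normal -0.351 -0.318 0.881
outer loop
vertex -0.535 1.995 0.466
vertex -0.782 0.937 -0.014
vertex 0.281 1.131 0.48
endloop
endfacet
facet normal -0.428 -0.896 -0.116
outer loop
vertex -0.782 0.937 -0.014
vertex -0.662 1.032 -1.193
vertex 0.202 0.536 -0.545
endloop
endfacet
facet normal -0.162 -0.169 -0.972
outer loop
vertex -0.662 1.032 -1.193
vertex -0.341 2.149 -1.44
vertex 0.475 1.285 -1.426
endloop
endfacet
facet normal 0.918 0.378 0.124
outer loop
vertex 1.058 1.346 -0.393
vertex 0.722 2.343 -0.946
vertex 0.602 2.248 0.233
endloop
endfacet
facet normal 0.754 -0.072 0.653
outer loop
vertex 1.058 1.346 -0.393
vertex 0.602 2.248 0.233
vertex 0.281 1.131 0.48
endloop
endfacet
facet normal 0.605 -0.708 0.364
outer loop
vertex 1.058 1.346 -0.393
vertex 0.281 1.131 0.48
vertex 0.202 0.536 -0.545
endloop
endfacet
facet normal 0.677 -0.651 -0.344
outer loop
vertex 1.058 1.346 -0.393
vertex 0.202 0.536 -0.545
vertex 0.475 1.285 -1.426
endloop
endfacet
facet normal 0.870 0.020 -0.492
outer loop
vertex 1.058 1.346 -0.393
vertex 0.475 1.285 -1.426
vertex 0.722 2.343 -0.946
endloop
endfacet
facet normal 0.428 0.896 0.116
outer loop
vertex 0.602 2.248 0.233
vertex 0.722 2.343 -0.946
vertex -0.262 2.744 -0.415
endloop
endfacet
facet normal 0.162 0.169 0.972
outer loop
vertex 0.281 1.131 0.48
vertex 0.602 2.248 0.233
vertex -0.535 1.995 0.466
endloop
endfacet
facet normal -0.078 -0.860 0.505
outer loop
vertex 0.202 0.536 -0.545
vertex 0.281 1.131 0.48
vertex -0.782 0.937 -0.014
endloop
endfacet
facet normal 0.040 -0.767 -0.640
outer loop
vertex 0.475 1.285 -1.426
vertex 0.202 0.536 -0.545
vertex -0.662 1.032 -1.193
endloop
endfacet
facet normal 0.351 0.318 -0.881
outer loop
vertex 0.722 2.343 -0.946
vertex 0.475 1.285 -1.426
vertex -0.341 2.149 -1.44
endloop
endfacet
facet normal 0.223 0.401 -0.889
outer loop
vertex 1.28 2.064 2.376
vertex 0.763 1.899 2.172
vertex 0.967 2.373 2.437
endloop
endfacet
facet normal 0.571 0.441 0.693
outer loop
vertex 1.28 2.064 2.376
vertex 0.967 2.373 2.437
vertex 0.397 1.241 3.628
endloop
endfacet
facet normal 0.224 0.401 -0.889
outer loop
vertex 0.967 2.373 2.437
vertex 0.763 1.899 2.172
vertex 0.534 2.404 2.342
endloop
endfacet
facet normal -0.092 0.743 0.662
outer loop
vertex 0.967 2.373 2.437
vertex 0.534 2.404 2.342
vertex 0.397 1.241 3.628
endloop
endfacet
facet normal 0.225 0.401 -0.888
outer loop
vertex 0.534 2.404 2.342
vertex 0.763 1.899 2.172
vertex 0.236 2.139 2.147
endloop
endfacet
facet normal -0.741 0.535 0.405
outer loop
vertex 0.534 2.404 2.342
vertex 0.236 2.139 2.147
vertex 0.397 1.241 3.628
endloop
endfacet
facet normal 0.224 0.400 -0.889
outer loop
vertex 0.236 2.139 2.147
vertex 0.763 1.899 2.172
vertex 0.247 1.733 1.967
endloop
endfacet
facet normal -0.996 -0.059 0.072
outer loop
vertex 0.236 2.139 2.147
vertex 0.247 1.733 1.967
vertex 0.397 1.241 3.628
endloop
endfacet
facet normal 0.223 0.403 -0.888
outer loop
vertex 0.247 1.733 1.967
vertex 0.763 1.899 2.172
vertex 0.56 1.425 1.906
endloop
endfacet
facet normal -0.708 -0.692 -0.141
outer loop
vertex 0.247 1.733 1.967
vertex 0.56 1.425 1.906
vertex 0.397 1.241 3.628
endloop
endfacet
facet normal 0.224 0.402 -0.888
outer loop
vertex 0.56 1.425 1.906
vertex 0.763 1.899 2.172
vertex 0.993 1.394 2.001
endloop
endfacet
facet normal -0.047 -0.993 -0.111
outer loop
vertex 0.56 1.425 1.906
vertex 0.993 1.394 2.001
vertex 0.397 1.241 3.628
endloop
endfacet
facet normal 0.223 0.402 -0.888
outer loop
vertex 0.993 1.394 2.001
vertex 0.763 1.899 2.172
vertex 1.291 1.659 2.196
endloop
endfacet
facet normal 0.602 -0.785 0.147
outer loop
vertex 0.993 1.394 2.001
vertex 1.291 1.659 2.196
vertex 0.397 1.241 3.628
endloop
endfacet
facet normal 0.223 0.401 -0.889
outer loop
vertex 1.291 1.659 2.196
vertex 0.763 1.899 2.172
vertex 1.28 2.064 2.376
endloop
endfacet
facet normal 0.857 -0.190 0.479
outer loop
vertex 1.291 1.659 2.196
vertex 1.28 2.064 2.376
vertex 0.397 1.241 3.628
endloop
endfacet

endsolid


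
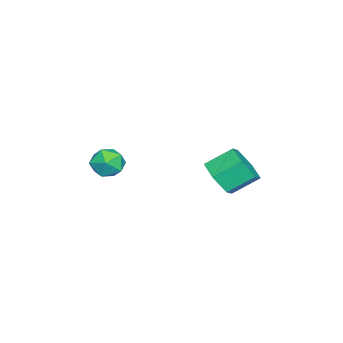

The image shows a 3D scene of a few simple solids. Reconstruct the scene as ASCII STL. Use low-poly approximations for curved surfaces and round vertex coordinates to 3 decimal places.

solid 
facet normal -0.127 0.984 0.128
outer loop
vertex -1.408 -1.89 -3.873
vertex -2.251 -2.005 -3.829
vertex -1.779 -2.036 -3.12
endloop
endfacet
facet normal 0.499 0.771 0.395
outer loop
vertex -1.408 -1.89 -3.873
vertex -1.779 -2.036 -3.12
vertex -1.041 -2.415 -3.312
endloop
endfacet
facet normal 0.873 0.470 -0.131
outer loop
vertex -1.408 -1.89 -3.873
vertex -1.041 -2.415 -3.312
vertex -1.056 -2.618 -4.139
endloop
endfacet
facet normal 0.478 0.496 -0.725
outer loop
vertex -1.408 -1.89 -3.873
vertex -1.056 -2.618 -4.139
vertex -1.803 -2.365 -4.458
endloop
endfacet
facet normal -0.140 0.813 -0.565
outer loop
vertex -1.408 -1.89 -3.873
vertex -1.803 -2.365 -4.458
vertex -2.251 -2.005 -3.829
endloop
endfacet
facet normal 0.370 0.270 0.889
outer loop
vertex -1.041 -2.415 -3.312
vertex -1.779 -2.036 -3.12
vertex -1.657 -2.855 -2.922
endloop
endfacet
facet normal -0.644 0.614 0.456
outer loop
vertex -1.779 -2.036 -3.12
vertex -2.251 -2.005 -3.829
vertex -2.404 -2.602 -3.241
endloop
endfacet
facet normal -0.664 0.339 -0.667
outer loop
vertex -2.251 -2.005 -3.829
vertex -1.803 -2.365 -4.458
vertex -2.419 -2.805 -4.068
endloop
endfacet
facet normal 0.336 -0.174 -0.926
outer loop
vertex -1.803 -2.365 -4.458
vertex -1.056 -2.618 -4.139
vertex -1.681 -3.184 -4.26
endloop
endfacet
facet normal 0.976 -0.215 0.035
outer loop
vertex -1.056 -2.618 -4.139
vertex -1.041 -2.415 -3.312
vertex -1.209 -3.215 -3.551
endloop
endfacet
facet normal -0.478 -0.496 0.725
outer loop
vertex -2.052 -3.33 -3.507
vertex -1.657 -2.855 -2.922
vertex -2.404 -2.602 -3.241
endloop
endfacet
facet normal -0.873 -0.470 0.131
outer loop
vertex -2.052 -3.33 -3.507
vertex -2.404 -2.602 -3.241
vertex -2.419 -2.805 -4.068
endloop
endfacet
facet normal -0.499 -0.771 -0.395
outer loop
vertex -2.052 -3.33 -3.507
vertex -2.419 -2.805 -4.068
vertex -1.681 -3.184 -4.26
endloop
endfacet
facet normal 0.127 -0.984 -0.128
outer loop
vertex -2.052 -3.33 -3.507
vertex -1.681 -3.184 -4.26
vertex -1.209 -3.215 -3.551
endloop
endfacet
facet normal 0.140 -0.813 0.565
outer loop
vertex -2.052 -3.33 -3.507
vertex -1.209 -3.215 -3.551
vertex -1.657 -2.855 -2.922
endloop
endfacet
facet normal -0.336 0.174 0.926
outer loop
vertex -2.404 -2.602 -3.241
vertex -1.657 -2.855 -2.922
vertex -1.779 -2.036 -3.12
endloop
endfacet
facet normal -0.976 0.215 -0.035
outer loop
vertex -2.419 -2.805 -4.068
vertex -2.404 -2.602 -3.241
vertex -2.251 -2.005 -3.829
endloop
endfacet
facet normal -0.370 -0.270 -0.889
outer loop
vertex -1.681 -3.184 -4.26
vertex -2.419 -2.805 -4.068
vertex -1.803 -2.365 -4.458
endloop
endfacet
facet normal 0.644 -0.614 -0.456
outer loop
vertex -1.209 -3.215 -3.551
vertex -1.681 -3.184 -4.26
vertex -1.056 -2.618 -4.139
endloop
endfacet
facet normal 0.664 -0.339 0.667
outer loop
vertex -1.657 -2.855 -2.922
vertex -1.209 -3.215 -3.551
vertex -1.041 -2.415 -3.312
endloop
endfacet
facet normal 0.396 -0.729 -0.558
outer loop
vertex -1.794 2.471 -4.498
vertex -2.537 1.869 -4.239
vertex -2.619 2.44 -5.044
endloop
endfacet
facet normal 0.384 0.684 -0.620
outer loop
vertex -1.794 2.471 -4.498
vertex -2.619 2.44 -5.044
vertex -2.361 3.513 -3.699
endloop
endfacet
facet normal 0.384 0.684 -0.620
outer loop
vertex -2.361 3.513 -3.699
vertex -2.619 2.44 -5.044
vertex -3.186 3.482 -4.245
endloop
endfacet
facet normal -0.397 0.728 0.558
outer loop
vertex -2.361 3.513 -3.699
vertex -3.186 3.482 -4.245
vertex -3.103 2.911 -3.441
endloop
endfacet
facet normal 0.396 -0.729 -0.558
outer loop
vertex -2.619 2.44 -5.044
vertex -2.537 1.869 -4.239
vertex -3.362 1.838 -4.785
endloop
endfacet
facet normal -0.530 0.315 -0.787
outer loop
vertex -2.619 2.44 -5.044
vertex -3.362 1.838 -4.785
vertex -3.186 3.482 -4.245
endloop
endfacet
facet normal -0.529 0.315 -0.788
outer loop
vertex -3.186 3.482 -4.245
vertex -3.362 1.838 -4.785
vertex -3.929 2.881 -3.987
endloop
endfacet
facet normal -0.396 0.729 0.559
outer loop
vertex -3.186 3.482 -4.245
vertex -3.929 2.881 -3.987
vertex -3.103 2.911 -3.441
endloop
endfacet
facet normal 0.397 -0.728 -0.558
outer loop
vertex -3.362 1.838 -4.785
vertex -2.537 1.869 -4.239
vertex -3.279 1.267 -3.981
endloop
endfacet
facet normal -0.914 -0.369 -0.168
outer loop
vertex -3.362 1.838 -4.785
vertex -3.279 1.267 -3.981
vertex -3.929 2.881 -3.987
endloop
endfacet
facet normal -0.914 -0.369 -0.168
outer loop
vertex -3.929 2.881 -3.987
vertex -3.279 1.267 -3.981
vertex -3.846 2.309 -3.182
endloop
endfacet
facet normal -0.396 0.729 0.559
outer loop
vertex -3.929 2.881 -3.987
vertex -3.846 2.309 -3.182
vertex -3.103 2.911 -3.441
endloop
endfacet
facet normal 0.397 -0.728 -0.558
outer loop
vertex -3.279 1.267 -3.981
vertex -2.537 1.869 -4.239
vertex -2.454 1.298 -3.435
endloop
endfacet
facet normal -0.384 -0.684 0.620
outer loop
vertex -3.279 1.267 -3.981
vertex -2.454 1.298 -3.435
vertex -3.846 2.309 -3.182
endloop
endfacet
facet normal -0.384 -0.684 0.620
outer loop
vertex -3.846 2.309 -3.182
vertex -2.454 1.298 -3.435
vertex -3.021 2.34 -2.636
endloop
endfacet
facet normal -0.396 0.729 0.558
outer loop
vertex -3.846 2.309 -3.182
vertex -3.021 2.34 -2.636
vertex -3.103 2.911 -3.441
endloop
endfacet
facet normal 0.396 -0.729 -0.559
outer loop
vertex -2.454 1.298 -3.435
vertex -2.537 1.869 -4.239
vertex -1.711 1.899 -3.693
endloop
endfacet
facet normal 0.529 -0.316 0.788
outer loop
vertex -2.454 1.298 -3.435
vertex -1.711 1.899 -3.693
vertex -3.021 2.34 -2.636
endloop
endfacet
facet normal 0.530 -0.315 0.788
outer loop
vertex -3.021 2.34 -2.636
vertex -1.711 1.899 -3.693
vertex -2.278 2.942 -2.895
endloop
endfacet
facet normal -0.396 0.729 0.558
outer loop
vertex -3.021 2.34 -2.636
vertex -2.278 2.942 -2.895
vertex -3.103 2.911 -3.441
endloop
endfacet
facet normal 0.396 -0.729 -0.559
outer loop
vertex -1.711 1.899 -3.693
vertex -2.537 1.869 -4.239
vertex -1.794 2.471 -4.498
endloop
endfacet
facet normal 0.914 0.369 0.168
outer loop
vertex -1.711 1.899 -3.693
vertex -1.794 2.471 -4.498
vertex -2.278 2.942 -2.895
endloop
endfacet
facet normal 0.914 0.369 0.168
outer loop
vertex -2.278 2.942 -2.895
vertex -1.794 2.471 -4.498
vertex -2.361 3.513 -3.699
endloop
endfacet
facet normal -0.397 0.728 0.558
outer loop
vertex -2.278 2.942 -2.895
vertex -2.361 3.513 -3.699
vertex -3.103 2.911 -3.441
endloop
endfacet

endsolid


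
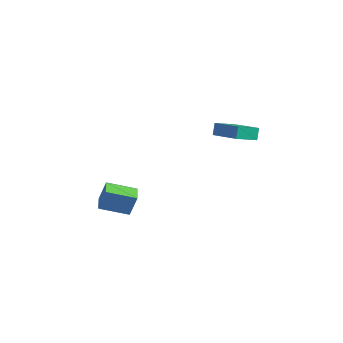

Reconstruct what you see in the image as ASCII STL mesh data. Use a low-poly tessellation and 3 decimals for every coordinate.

solid 
facet normal -0.895 0.416 0.164
outer loop
vertex -3.013 -3.175 0.033
vertex -2.42 -1.705 -0.459
vertex -3.367 -3.448 -1.21
endloop
endfacet
facet normal -0.358 -0.886 0.296
outer loop
vertex -2.32 -3.935 -1.401
vertex -3.013 -3.175 0.033
vertex -3.367 -3.448 -1.21
endloop
endfacet
facet normal -0.895 0.416 0.163
outer loop
vertex -3.367 -3.448 -1.21
vertex -2.42 -1.705 -0.459
vertex -2.773 -1.978 -1.701
endloop
endfacet
facet normal -0.268 -0.206 -0.941
outer loop
vertex -2.773 -1.978 -1.701
vertex -2.32 -3.935 -1.401
vertex -3.367 -3.448 -1.21
endloop
endfacet
facet normal 0.268 0.207 0.941
outer loop
vertex -3.013 -3.175 0.033
vertex -1.373 -2.192 -0.65
vertex -2.42 -1.705 -0.459
endloop
endfacet
facet normal -0.358 -0.885 0.296
outer loop
vertex -1.967 -3.662 -0.159
vertex -3.013 -3.175 0.033
vertex -2.32 -3.935 -1.401
endloop
endfacet
facet normal 0.269 0.206 0.941
outer loop
vertex -1.967 -3.662 -0.159
vertex -1.373 -2.192 -0.65
vertex -3.013 -3.175 0.033
endloop
endfacet
facet normal 0.358 0.886 -0.296
outer loop
vertex -2.42 -1.705 -0.459
vertex -1.373 -2.192 -0.65
vertex -2.773 -1.978 -1.701
endloop
endfacet
facet normal -0.269 -0.206 -0.941
outer loop
vertex -1.727 -2.465 -1.893
vertex -2.32 -3.935 -1.401
vertex -2.773 -1.978 -1.701
endloop
endfacet
facet normal 0.358 0.885 -0.296
outer loop
vertex -2.773 -1.978 -1.701
vertex -1.373 -2.192 -0.65
vertex -1.727 -2.465 -1.893
endloop
endfacet
facet normal 0.895 -0.416 -0.163
outer loop
vertex -1.727 -2.465 -1.893
vertex -1.967 -3.662 -0.159
vertex -2.32 -3.935 -1.401
endloop
endfacet
facet normal 0.895 -0.416 -0.163
outer loop
vertex -1.373 -2.192 -0.65
vertex -1.967 -3.662 -0.159
vertex -1.727 -2.465 -1.893
endloop
endfacet
facet normal -0.974 -0.134 -0.181
outer loop
vertex -3.177 3.107 3.147
vertex -3.288 4.385 2.797
vertex -3.007 2.911 2.379
endloop
endfacet
facet normal 0.084 -0.961 0.264
outer loop
vertex -0.952 3.195 2.763
vertex -3.177 3.107 3.147
vertex -3.007 2.911 2.379
endloop
endfacet
facet normal -0.974 -0.134 -0.182
outer loop
vertex -3.007 2.911 2.379
vertex -3.288 4.385 2.797
vertex -3.118 4.19 2.029
endloop
endfacet
facet normal 0.210 -0.241 -0.947
outer loop
vertex -3.118 4.19 2.029
vertex -0.952 3.195 2.763
vertex -3.007 2.911 2.379
endloop
endfacet
facet normal -0.210 0.241 0.947
outer loop
vertex -3.177 3.107 3.147
vertex -1.233 4.669 3.181
vertex -3.288 4.385 2.797
endloop
endfacet
facet normal 0.083 -0.961 0.263
outer loop
vertex -1.122 3.39 3.531
vertex -3.177 3.107 3.147
vertex -0.952 3.195 2.763
endloop
endfacet
facet normal -0.210 0.241 0.947
outer loop
vertex -1.122 3.39 3.531
vertex -1.233 4.669 3.181
vertex -3.177 3.107 3.147
endloop
endfacet
facet normal -0.084 0.961 -0.263
outer loop
vertex -3.288 4.385 2.797
vertex -1.233 4.669 3.181
vertex -3.118 4.19 2.029
endloop
endfacet
facet normal 0.210 -0.241 -0.947
outer loop
vertex -1.063 4.473 2.413
vertex -0.952 3.195 2.763
vertex -3.118 4.19 2.029
endloop
endfacet
facet normal -0.083 0.961 -0.264
outer loop
vertex -3.118 4.19 2.029
vertex -1.233 4.669 3.181
vertex -1.063 4.473 2.413
endloop
endfacet
facet normal 0.974 0.134 0.182
outer loop
vertex -1.063 4.473 2.413
vertex -1.122 3.39 3.531
vertex -0.952 3.195 2.763
endloop
endfacet
facet normal 0.974 0.134 0.181
outer loop
vertex -1.233 4.669 3.181
vertex -1.122 3.39 3.531
vertex -1.063 4.473 2.413
endloop
endfacet

endsolid


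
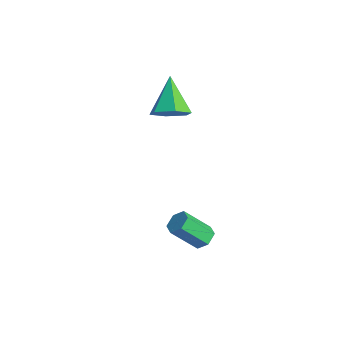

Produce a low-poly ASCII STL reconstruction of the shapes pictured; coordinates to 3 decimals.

solid 
facet normal 0.638 -0.356 -0.683
outer loop
vertex -0.619 0.976 2.002
vertex -1.265 1.105 1.331
vertex -0.659 1.793 1.538
endloop
endfacet
facet normal 0.470 0.453 0.757
outer loop
vertex -0.619 0.976 2.002
vertex -0.659 1.793 1.538
vertex -2.535 1.815 2.689
endloop
endfacet
facet normal 0.638 -0.357 -0.682
outer loop
vertex -0.659 1.793 1.538
vertex -1.265 1.105 1.331
vertex -1.305 1.921 0.867
endloop
endfacet
facet normal 0.080 0.990 0.112
outer loop
vertex -0.659 1.793 1.538
vertex -1.305 1.921 0.867
vertex -2.535 1.815 2.689
endloop
endfacet
facet normal 0.638 -0.357 -0.682
outer loop
vertex -1.305 1.921 0.867
vertex -1.265 1.105 1.331
vertex -1.911 1.233 0.66
endloop
endfacet
facet normal -0.631 0.672 -0.387
outer loop
vertex -1.305 1.921 0.867
vertex -1.911 1.233 0.66
vertex -2.535 1.815 2.689
endloop
endfacet
facet normal 0.638 -0.358 -0.682
outer loop
vertex -1.911 1.233 0.66
vertex -1.265 1.105 1.331
vertex -1.871 0.417 1.125
endloop
endfacet
facet normal -0.953 -0.184 -0.240
outer loop
vertex -1.911 1.233 0.66
vertex -1.871 0.417 1.125
vertex -2.535 1.815 2.689
endloop
endfacet
facet normal 0.638 -0.358 -0.682
outer loop
vertex -1.871 0.417 1.125
vertex -1.265 1.105 1.331
vertex -1.226 0.288 1.796
endloop
endfacet
facet normal -0.564 -0.720 0.404
outer loop
vertex -1.871 0.417 1.125
vertex -1.226 0.288 1.796
vertex -2.535 1.815 2.689
endloop
endfacet
facet normal 0.637 -0.358 -0.682
outer loop
vertex -1.226 0.288 1.796
vertex -1.265 1.105 1.331
vertex -0.619 0.976 2.002
endloop
endfacet
facet normal 0.148 -0.401 0.904
outer loop
vertex -1.226 0.288 1.796
vertex -0.619 0.976 2.002
vertex -2.535 1.815 2.689
endloop
endfacet
facet normal 0.282 0.633 -0.721
outer loop
vertex 2.803 0.912 -3.618
vertex 2.464 0.595 -4.029
vertex 2.21 1.066 -3.715
endloop
endfacet
facet normal 0.080 0.734 0.675
outer loop
vertex 2.803 0.912 -3.618
vertex 2.21 1.066 -3.715
vertex 2.335 -0.138 -2.421
endloop
endfacet
facet normal 0.081 0.734 0.675
outer loop
vertex 2.335 -0.138 -2.421
vertex 2.21 1.066 -3.715
vertex 1.743 0.016 -2.517
endloop
endfacet
facet normal -0.282 -0.632 0.722
outer loop
vertex 2.335 -0.138 -2.421
vertex 1.743 0.016 -2.517
vertex 1.996 -0.455 -2.831
endloop
endfacet
facet normal 0.282 0.633 -0.721
outer loop
vertex 2.21 1.066 -3.715
vertex 2.464 0.595 -4.029
vertex 1.871 0.749 -4.126
endloop
endfacet
facet normal -0.788 0.581 0.202
outer loop
vertex 2.21 1.066 -3.715
vertex 1.871 0.749 -4.126
vertex 1.743 0.016 -2.517
endloop
endfacet
facet normal -0.788 0.581 0.202
outer loop
vertex 1.743 0.016 -2.517
vertex 1.871 0.749 -4.126
vertex 1.403 -0.302 -2.928
endloop
endfacet
facet normal -0.281 -0.632 0.722
outer loop
vertex 1.743 0.016 -2.517
vertex 1.403 -0.302 -2.928
vertex 1.996 -0.455 -2.831
endloop
endfacet
facet normal 0.282 0.632 -0.722
outer loop
vertex 1.871 0.749 -4.126
vertex 2.464 0.595 -4.029
vertex 2.125 0.278 -4.439
endloop
endfacet
facet normal -0.867 -0.153 -0.473
outer loop
vertex 1.871 0.749 -4.126
vertex 2.125 0.278 -4.439
vertex 1.403 -0.302 -2.928
endloop
endfacet
facet normal -0.868 -0.153 -0.473
outer loop
vertex 1.403 -0.302 -2.928
vertex 2.125 0.278 -4.439
vertex 1.657 -0.772 -3.242
endloop
endfacet
facet normal -0.281 -0.634 0.721
outer loop
vertex 1.403 -0.302 -2.928
vertex 1.657 -0.772 -3.242
vertex 1.996 -0.455 -2.831
endloop
endfacet
facet normal 0.282 0.632 -0.722
outer loop
vertex 2.125 0.278 -4.439
vertex 2.464 0.595 -4.029
vertex 2.717 0.124 -4.343
endloop
endfacet
facet normal -0.081 -0.733 -0.675
outer loop
vertex 2.125 0.278 -4.439
vertex 2.717 0.124 -4.343
vertex 1.657 -0.772 -3.242
endloop
endfacet
facet normal -0.080 -0.734 -0.675
outer loop
vertex 1.657 -0.772 -3.242
vertex 2.717 0.124 -4.343
vertex 2.25 -0.926 -3.145
endloop
endfacet
facet normal -0.282 -0.633 0.721
outer loop
vertex 1.657 -0.772 -3.242
vertex 2.25 -0.926 -3.145
vertex 1.996 -0.455 -2.831
endloop
endfacet
facet normal 0.281 0.632 -0.722
outer loop
vertex 2.717 0.124 -4.343
vertex 2.464 0.595 -4.029
vertex 3.057 0.442 -3.932
endloop
endfacet
facet normal 0.788 -0.581 -0.202
outer loop
vertex 2.717 0.124 -4.343
vertex 3.057 0.442 -3.932
vertex 2.25 -0.926 -3.145
endloop
endfacet
facet normal 0.788 -0.581 -0.202
outer loop
vertex 2.25 -0.926 -3.145
vertex 3.057 0.442 -3.932
vertex 2.589 -0.609 -2.734
endloop
endfacet
facet normal -0.282 -0.633 0.721
outer loop
vertex 2.25 -0.926 -3.145
vertex 2.589 -0.609 -2.734
vertex 1.996 -0.455 -2.831
endloop
endfacet
facet normal 0.281 0.634 -0.721
outer loop
vertex 3.057 0.442 -3.932
vertex 2.464 0.595 -4.029
vertex 2.803 0.912 -3.618
endloop
endfacet
facet normal 0.868 0.153 0.473
outer loop
vertex 3.057 0.442 -3.932
vertex 2.803 0.912 -3.618
vertex 2.589 -0.609 -2.734
endloop
endfacet
facet normal 0.867 0.153 0.473
outer loop
vertex 2.589 -0.609 -2.734
vertex 2.803 0.912 -3.618
vertex 2.335 -0.138 -2.421
endloop
endfacet
facet normal -0.282 -0.632 0.722
outer loop
vertex 2.589 -0.609 -2.734
vertex 2.335 -0.138 -2.421
vertex 1.996 -0.455 -2.831
endloop
endfacet

endsolid


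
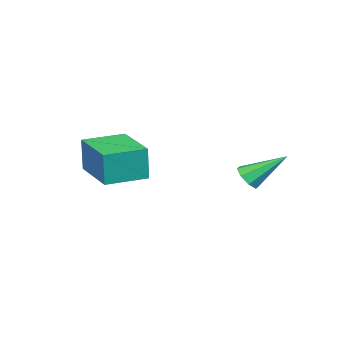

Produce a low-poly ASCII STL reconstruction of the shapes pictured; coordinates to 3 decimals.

solid 
facet normal -0.520 -0.853 0.037
outer loop
vertex 0.951 -4.573 4.315
vertex -0.387 -3.755 4.386
vertex 0.873 -4.584 2.968
endloop
endfacet
facet normal 0.852 -0.521 -0.045
outer loop
vertex 1.907 -2.885 2.894
vertex 0.951 -4.573 4.315
vertex 0.873 -4.584 2.968
endloop
endfacet
facet normal -0.520 -0.853 0.037
outer loop
vertex 0.873 -4.584 2.968
vertex -0.387 -3.755 4.386
vertex -0.465 -3.766 3.038
endloop
endfacet
facet normal -0.057 -0.009 -0.998
outer loop
vertex -0.465 -3.766 3.038
vertex 1.907 -2.885 2.894
vertex 0.873 -4.584 2.968
endloop
endfacet
facet normal 0.058 0.008 0.998
outer loop
vertex 0.951 -4.573 4.315
vertex 0.647 -2.056 4.312
vertex -0.387 -3.755 4.386
endloop
endfacet
facet normal 0.853 -0.521 -0.045
outer loop
vertex 1.985 -2.874 4.242
vertex 0.951 -4.573 4.315
vertex 1.907 -2.885 2.894
endloop
endfacet
facet normal 0.057 0.008 0.998
outer loop
vertex 1.985 -2.874 4.242
vertex 0.647 -2.056 4.312
vertex 0.951 -4.573 4.315
endloop
endfacet
facet normal -0.852 0.521 0.045
outer loop
vertex -0.387 -3.755 4.386
vertex 0.647 -2.056 4.312
vertex -0.465 -3.766 3.038
endloop
endfacet
facet normal -0.058 -0.008 -0.998
outer loop
vertex 0.569 -2.067 2.965
vertex 1.907 -2.885 2.894
vertex -0.465 -3.766 3.038
endloop
endfacet
facet normal -0.853 0.521 0.045
outer loop
vertex -0.465 -3.766 3.038
vertex 0.647 -2.056 4.312
vertex 0.569 -2.067 2.965
endloop
endfacet
facet normal 0.520 0.853 -0.037
outer loop
vertex 0.569 -2.067 2.965
vertex 1.985 -2.874 4.242
vertex 1.907 -2.885 2.894
endloop
endfacet
facet normal 0.520 0.853 -0.037
outer loop
vertex 0.647 -2.056 4.312
vertex 1.985 -2.874 4.242
vertex 0.569 -2.067 2.965
endloop
endfacet
facet normal 0.362 -0.695 -0.621
outer loop
vertex -2.541 -0.171 2.137
vertex -3.012 -0.51 2.242
vertex -2.879 -0.09 1.849
endloop
endfacet
facet normal 0.417 0.876 -0.244
outer loop
vertex -2.541 -0.171 2.137
vertex -2.879 -0.09 1.849
vertex -3.628 0.67 3.298
endloop
endfacet
facet normal 0.362 -0.696 -0.621
outer loop
vertex -2.879 -0.09 1.849
vertex -3.012 -0.51 2.242
vertex -3.296 -0.255 1.791
endloop
endfacet
facet normal -0.242 0.802 -0.546
outer loop
vertex -2.879 -0.09 1.849
vertex -3.296 -0.255 1.791
vertex -3.628 0.67 3.298
endloop
endfacet
facet normal 0.363 -0.694 -0.621
outer loop
vertex -3.296 -0.255 1.791
vertex -3.012 -0.51 2.242
vertex -3.546 -0.57 1.997
endloop
endfacet
facet normal -0.825 0.382 -0.416
outer loop
vertex -3.296 -0.255 1.791
vertex -3.546 -0.57 1.997
vertex -3.628 0.67 3.298
endloop
endfacet
facet normal 0.363 -0.694 -0.622
outer loop
vertex -3.546 -0.57 1.997
vertex -3.012 -0.51 2.242
vertex -3.483 -0.85 2.346
endloop
endfacet
facet normal -0.988 -0.137 0.068
outer loop
vertex -3.546 -0.57 1.997
vertex -3.483 -0.85 2.346
vertex -3.628 0.67 3.298
endloop
endfacet
facet normal 0.364 -0.694 -0.622
outer loop
vertex -3.483 -0.85 2.346
vertex -3.012 -0.51 2.242
vertex -3.145 -0.931 2.634
endloop
endfacet
facet normal -0.639 -0.451 0.623
outer loop
vertex -3.483 -0.85 2.346
vertex -3.145 -0.931 2.634
vertex -3.628 0.67 3.298
endloop
endfacet
facet normal 0.364 -0.694 -0.622
outer loop
vertex -3.145 -0.931 2.634
vertex -3.012 -0.51 2.242
vertex -2.729 -0.765 2.692
endloop
endfacet
facet normal 0.022 -0.377 0.926
outer loop
vertex -3.145 -0.931 2.634
vertex -2.729 -0.765 2.692
vertex -3.628 0.67 3.298
endloop
endfacet
facet normal 0.361 -0.696 -0.621
outer loop
vertex -2.729 -0.765 2.692
vertex -3.012 -0.51 2.242
vertex -2.478 -0.451 2.486
endloop
endfacet
facet normal 0.603 0.041 0.797
outer loop
vertex -2.729 -0.765 2.692
vertex -2.478 -0.451 2.486
vertex -3.628 0.67 3.298
endloop
endfacet
facet normal 0.361 -0.694 -0.622
outer loop
vertex -2.478 -0.451 2.486
vertex -3.012 -0.51 2.242
vertex -2.541 -0.171 2.137
endloop
endfacet
facet normal 0.767 0.561 0.312
outer loop
vertex -2.478 -0.451 2.486
vertex -2.541 -0.171 2.137
vertex -3.628 0.67 3.298
endloop
endfacet

endsolid


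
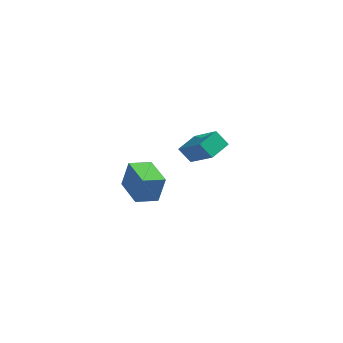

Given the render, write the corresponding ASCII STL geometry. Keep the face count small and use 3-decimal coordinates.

solid 
facet normal -0.690 0.126 0.712
outer loop
vertex -2.525 2.483 -1.059
vertex -2.094 3.465 -0.815
vertex -3.827 3.408 -2.484
endloop
endfacet
facet normal -0.392 -0.893 -0.222
outer loop
vertex -3.206 3.295 -3.125
vertex -2.525 2.483 -1.059
vertex -3.827 3.408 -2.484
endloop
endfacet
facet normal -0.690 0.125 0.713
outer loop
vertex -3.827 3.408 -2.484
vertex -2.094 3.465 -0.815
vertex -3.396 4.39 -2.239
endloop
endfacet
facet normal -0.608 0.433 -0.665
outer loop
vertex -3.396 4.39 -2.239
vertex -3.206 3.295 -3.125
vertex -3.827 3.408 -2.484
endloop
endfacet
facet normal 0.608 -0.432 0.666
outer loop
vertex -2.525 2.483 -1.059
vertex -1.473 3.352 -1.456
vertex -2.094 3.465 -0.815
endloop
endfacet
facet normal -0.392 -0.893 -0.222
outer loop
vertex -1.904 2.37 -1.701
vertex -2.525 2.483 -1.059
vertex -3.206 3.295 -3.125
endloop
endfacet
facet normal 0.609 -0.433 0.665
outer loop
vertex -1.904 2.37 -1.701
vertex -1.473 3.352 -1.456
vertex -2.525 2.483 -1.059
endloop
endfacet
facet normal 0.392 0.893 0.222
outer loop
vertex -2.094 3.465 -0.815
vertex -1.473 3.352 -1.456
vertex -3.396 4.39 -2.239
endloop
endfacet
facet normal -0.609 0.432 -0.665
outer loop
vertex -2.775 4.277 -2.881
vertex -3.206 3.295 -3.125
vertex -3.396 4.39 -2.239
endloop
endfacet
facet normal 0.392 0.893 0.222
outer loop
vertex -3.396 4.39 -2.239
vertex -1.473 3.352 -1.456
vertex -2.775 4.277 -2.881
endloop
endfacet
facet normal 0.690 -0.126 -0.713
outer loop
vertex -2.775 4.277 -2.881
vertex -1.904 2.37 -1.701
vertex -3.206 3.295 -3.125
endloop
endfacet
facet normal 0.691 -0.125 -0.712
outer loop
vertex -1.473 3.352 -1.456
vertex -1.904 2.37 -1.701
vertex -2.775 4.277 -2.881
endloop
endfacet
facet normal -0.708 -0.652 0.272
outer loop
vertex -3.328 -2.559 0.371
vertex -4.35 -1.461 0.341
vertex -3.568 -2.816 -0.87
endloop
endfacet
facet normal 0.681 -0.732 0.020
outer loop
vertex -2.81 -2.119 -1.161
vertex -3.328 -2.559 0.371
vertex -3.568 -2.816 -0.87
endloop
endfacet
facet normal -0.709 -0.651 0.271
outer loop
vertex -3.568 -2.816 -0.87
vertex -4.35 -1.461 0.341
vertex -4.589 -1.718 -0.901
endloop
endfacet
facet normal -0.186 -0.200 -0.962
outer loop
vertex -4.589 -1.718 -0.901
vertex -2.81 -2.119 -1.161
vertex -3.568 -2.816 -0.87
endloop
endfacet
facet normal 0.186 0.199 0.962
outer loop
vertex -3.328 -2.559 0.371
vertex -3.592 -0.764 0.05
vertex -4.35 -1.461 0.341
endloop
endfacet
facet normal 0.681 -0.732 0.020
outer loop
vertex -2.571 -1.862 0.081
vertex -3.328 -2.559 0.371
vertex -2.81 -2.119 -1.161
endloop
endfacet
facet normal 0.185 0.199 0.962
outer loop
vertex -2.571 -1.862 0.081
vertex -3.592 -0.764 0.05
vertex -3.328 -2.559 0.371
endloop
endfacet
facet normal -0.681 0.732 -0.020
outer loop
vertex -4.35 -1.461 0.341
vertex -3.592 -0.764 0.05
vertex -4.589 -1.718 -0.901
endloop
endfacet
facet normal -0.185 -0.199 -0.962
outer loop
vertex -3.832 -1.021 -1.191
vertex -2.81 -2.119 -1.161
vertex -4.589 -1.718 -0.901
endloop
endfacet
facet normal -0.681 0.732 -0.020
outer loop
vertex -4.589 -1.718 -0.901
vertex -3.592 -0.764 0.05
vertex -3.832 -1.021 -1.191
endloop
endfacet
facet normal 0.708 0.652 -0.271
outer loop
vertex -3.832 -1.021 -1.191
vertex -2.571 -1.862 0.081
vertex -2.81 -2.119 -1.161
endloop
endfacet
facet normal 0.709 0.651 -0.272
outer loop
vertex -3.592 -0.764 0.05
vertex -2.571 -1.862 0.081
vertex -3.832 -1.021 -1.191
endloop
endfacet

endsolid
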